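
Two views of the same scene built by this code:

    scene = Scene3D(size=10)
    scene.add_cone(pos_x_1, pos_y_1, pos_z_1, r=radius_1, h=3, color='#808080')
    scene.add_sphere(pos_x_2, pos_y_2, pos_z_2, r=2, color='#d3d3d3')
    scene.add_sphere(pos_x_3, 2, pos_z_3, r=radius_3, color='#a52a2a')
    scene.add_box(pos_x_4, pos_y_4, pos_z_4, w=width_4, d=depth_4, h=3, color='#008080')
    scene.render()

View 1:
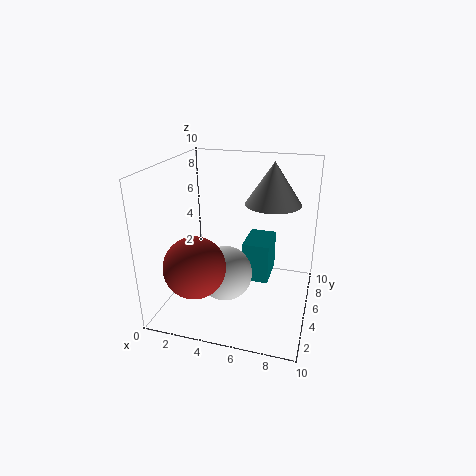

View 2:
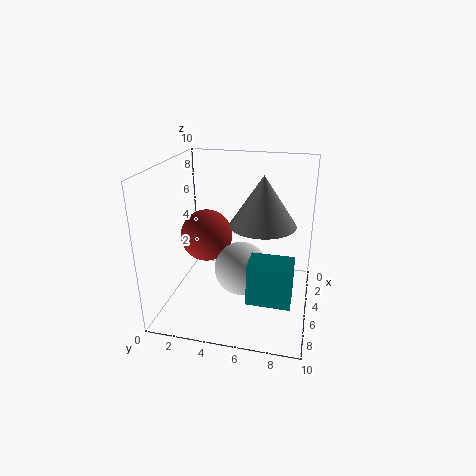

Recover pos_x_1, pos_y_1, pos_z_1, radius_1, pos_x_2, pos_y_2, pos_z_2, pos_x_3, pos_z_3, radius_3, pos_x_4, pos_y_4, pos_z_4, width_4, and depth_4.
pos_x_1 = 7; pos_y_1 = 7; pos_z_1 = 7; radius_1 = 2; pos_x_2 = 4; pos_y_2 = 5; pos_z_2 = 2; pos_x_3 = 3; pos_z_3 = 4; radius_3 = 2; pos_x_4 = 5; pos_y_4 = 6; pos_z_4 = 1; width_4 = 2; depth_4 = 3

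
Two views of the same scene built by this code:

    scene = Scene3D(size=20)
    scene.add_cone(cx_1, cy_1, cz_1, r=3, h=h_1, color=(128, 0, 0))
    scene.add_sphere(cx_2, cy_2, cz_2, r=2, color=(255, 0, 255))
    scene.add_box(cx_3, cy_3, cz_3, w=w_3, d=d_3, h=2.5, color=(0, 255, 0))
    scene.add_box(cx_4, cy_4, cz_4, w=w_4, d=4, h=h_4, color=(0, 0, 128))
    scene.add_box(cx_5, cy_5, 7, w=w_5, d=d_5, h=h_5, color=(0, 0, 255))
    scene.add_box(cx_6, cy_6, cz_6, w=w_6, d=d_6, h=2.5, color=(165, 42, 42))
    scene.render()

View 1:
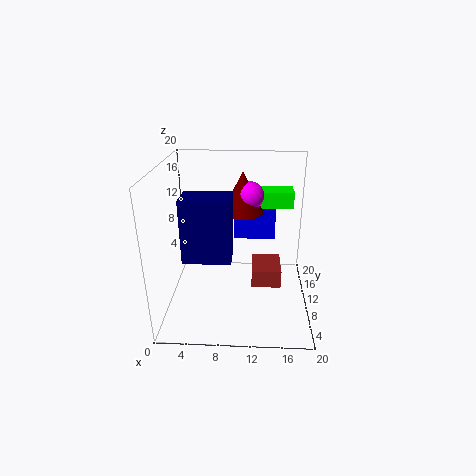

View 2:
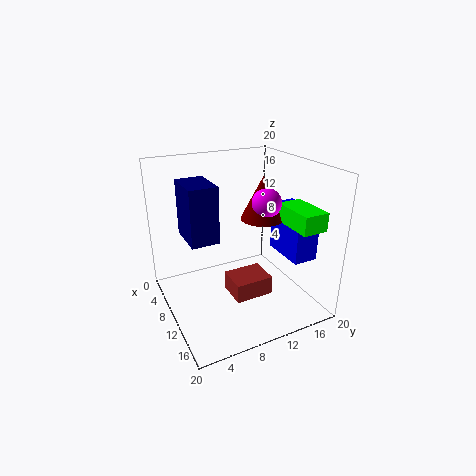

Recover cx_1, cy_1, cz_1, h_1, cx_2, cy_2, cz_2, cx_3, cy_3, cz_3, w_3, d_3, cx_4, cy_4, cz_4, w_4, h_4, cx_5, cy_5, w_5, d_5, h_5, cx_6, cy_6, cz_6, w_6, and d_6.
cx_1 = 10.5
cy_1 = 13.5
cz_1 = 12.5
h_1 = 6
cx_2 = 11.5
cy_2 = 13.5
cz_2 = 15
cx_3 = 12
cy_3 = 15
cz_3 = 12.5
w_3 = 6
d_3 = 3.5
cx_4 = 3.5
cy_4 = 3.5
cz_4 = 9.5
w_4 = 6
h_4 = 8
cx_5 = 9
cy_5 = 16
w_5 = 6.5
d_5 = 3.5
h_5 = 7
cx_6 = 12
cy_6 = 7
cz_6 = 4
w_6 = 4
d_6 = 5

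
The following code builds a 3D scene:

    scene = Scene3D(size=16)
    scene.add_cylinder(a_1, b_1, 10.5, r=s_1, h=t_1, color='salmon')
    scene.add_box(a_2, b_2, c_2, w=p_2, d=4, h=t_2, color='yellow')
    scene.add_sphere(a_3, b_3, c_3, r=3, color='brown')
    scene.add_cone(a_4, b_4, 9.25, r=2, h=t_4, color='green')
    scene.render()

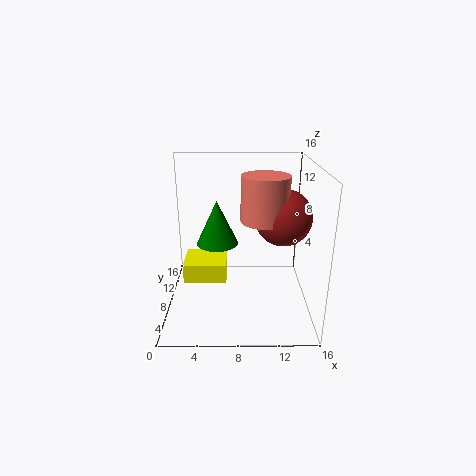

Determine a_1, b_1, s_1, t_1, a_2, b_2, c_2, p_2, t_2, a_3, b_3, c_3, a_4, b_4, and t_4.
a_1 = 10.75
b_1 = 6.75
s_1 = 2.5
t_1 = 4.75
a_2 = 2.25
b_2 = 4.75
c_2 = 4.25
p_2 = 4.5
t_2 = 2
a_3 = 12.75
b_3 = 7
c_3 = 10.75
a_4 = 6
b_4 = 4
t_4 = 4.25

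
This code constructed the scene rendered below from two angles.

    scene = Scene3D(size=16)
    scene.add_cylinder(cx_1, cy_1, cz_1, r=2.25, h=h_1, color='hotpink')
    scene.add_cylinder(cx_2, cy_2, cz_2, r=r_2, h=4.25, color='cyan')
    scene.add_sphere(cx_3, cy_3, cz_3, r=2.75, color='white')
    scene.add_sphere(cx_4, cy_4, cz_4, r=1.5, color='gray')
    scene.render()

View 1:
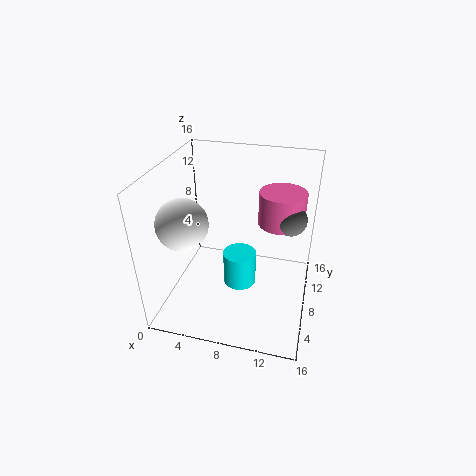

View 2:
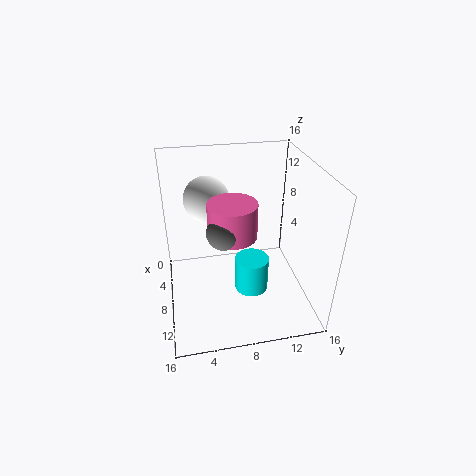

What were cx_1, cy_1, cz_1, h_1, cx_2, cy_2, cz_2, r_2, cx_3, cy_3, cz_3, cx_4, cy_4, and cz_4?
cx_1 = 12.75
cy_1 = 6.5
cz_1 = 11.5
h_1 = 3.25
cx_2 = 7.75
cy_2 = 9.75
cz_2 = 0.5
r_2 = 2
cx_3 = 2.75
cy_3 = 5.25
cz_3 = 10.5
cx_4 = 13.75
cy_4 = 5.5
cz_4 = 12.5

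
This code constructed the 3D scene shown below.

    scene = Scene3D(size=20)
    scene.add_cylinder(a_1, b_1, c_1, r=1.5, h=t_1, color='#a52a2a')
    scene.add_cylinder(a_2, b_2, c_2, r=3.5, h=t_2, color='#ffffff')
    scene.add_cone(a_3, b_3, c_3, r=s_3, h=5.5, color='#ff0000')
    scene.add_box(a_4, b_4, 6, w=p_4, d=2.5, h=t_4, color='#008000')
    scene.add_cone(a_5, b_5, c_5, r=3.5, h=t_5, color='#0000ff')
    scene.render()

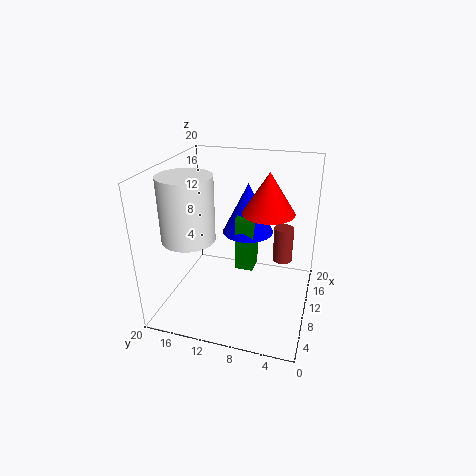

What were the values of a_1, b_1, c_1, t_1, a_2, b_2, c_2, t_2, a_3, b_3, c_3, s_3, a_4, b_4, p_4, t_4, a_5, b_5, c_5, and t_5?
a_1 = 16; b_1 = 4.5; c_1 = 4; t_1 = 5.5; a_2 = 6; b_2 = 15.5; c_2 = 11; t_2 = 8.5; a_3 = 10.5; b_3 = 6; c_3 = 14; s_3 = 3.5; a_4 = 8.5; b_4 = 7.5; p_4 = 3; t_4 = 7.5; a_5 = 11.5; b_5 = 9; c_5 = 10.5; t_5 = 7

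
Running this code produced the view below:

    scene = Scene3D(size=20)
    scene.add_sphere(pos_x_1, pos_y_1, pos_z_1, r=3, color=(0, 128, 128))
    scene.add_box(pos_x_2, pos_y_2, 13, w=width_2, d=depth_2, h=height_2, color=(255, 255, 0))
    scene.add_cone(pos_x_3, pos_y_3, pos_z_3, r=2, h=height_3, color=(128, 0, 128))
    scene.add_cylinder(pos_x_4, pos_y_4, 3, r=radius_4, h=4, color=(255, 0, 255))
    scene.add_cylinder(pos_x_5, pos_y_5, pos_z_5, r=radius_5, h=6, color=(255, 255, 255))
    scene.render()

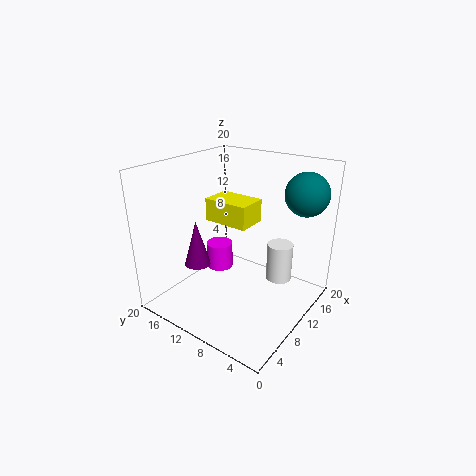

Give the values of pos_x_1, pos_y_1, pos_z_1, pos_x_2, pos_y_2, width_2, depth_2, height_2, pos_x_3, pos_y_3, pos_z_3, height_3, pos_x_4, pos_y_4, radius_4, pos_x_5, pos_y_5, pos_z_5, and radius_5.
pos_x_1 = 16; pos_y_1 = 3; pos_z_1 = 16; pos_x_2 = 7; pos_y_2 = 7; width_2 = 4; depth_2 = 6; height_2 = 3; pos_x_3 = 9; pos_y_3 = 17; pos_z_3 = 4; height_3 = 7; pos_x_4 = 12; pos_y_4 = 15; radius_4 = 2; pos_x_5 = 17; pos_y_5 = 7; pos_z_5 = 1; radius_5 = 2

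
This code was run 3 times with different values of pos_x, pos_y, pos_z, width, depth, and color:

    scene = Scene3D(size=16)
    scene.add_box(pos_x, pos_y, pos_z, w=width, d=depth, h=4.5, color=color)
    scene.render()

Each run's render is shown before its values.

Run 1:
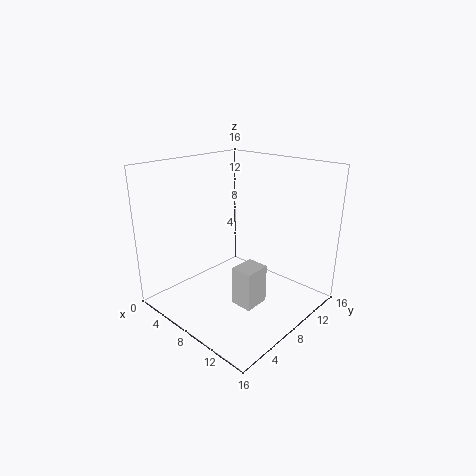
pos_x = 8.5
pos_y = 6.5
pos_z = 0.5
width = 2.5
depth = 3
color = 'lightgray'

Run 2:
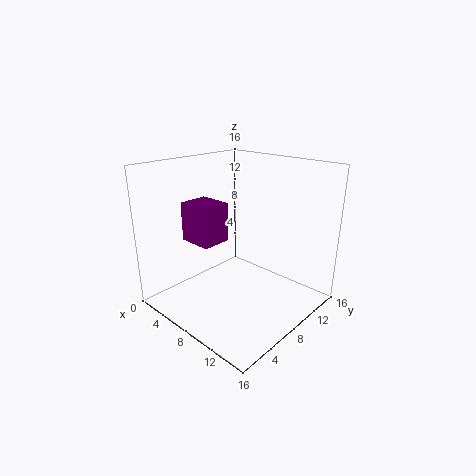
pos_x = 2
pos_y = 5
pos_z = 7
width = 4
depth = 3.5
color = 'purple'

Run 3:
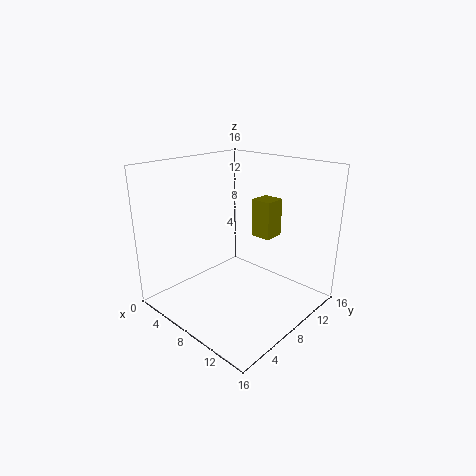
pos_x = 7
pos_y = 11.5
pos_z = 7
width = 2.5
depth = 2.5
color = 'olive'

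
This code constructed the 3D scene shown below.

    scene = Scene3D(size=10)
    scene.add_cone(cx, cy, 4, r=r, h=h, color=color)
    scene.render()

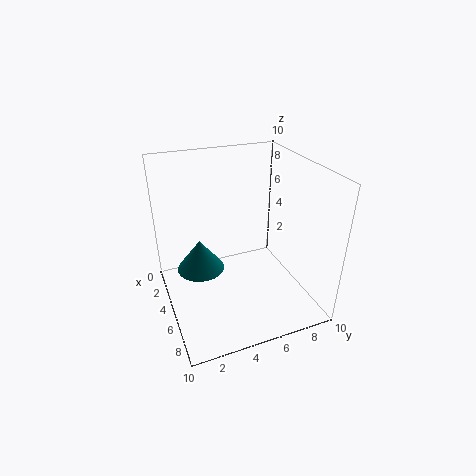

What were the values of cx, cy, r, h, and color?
cx = 6, cy = 2, r = 1.5, h = 2, color = 'teal'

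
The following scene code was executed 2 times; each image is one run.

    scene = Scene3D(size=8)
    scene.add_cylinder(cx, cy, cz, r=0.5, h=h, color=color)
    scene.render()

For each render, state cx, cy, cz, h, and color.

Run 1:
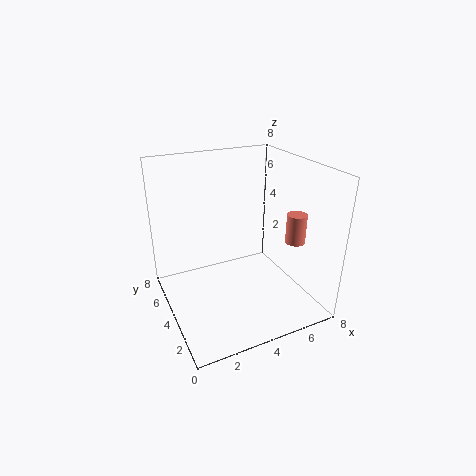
cx = 6, cy = 1.5, cz = 4.5, h = 1.5, color = 'salmon'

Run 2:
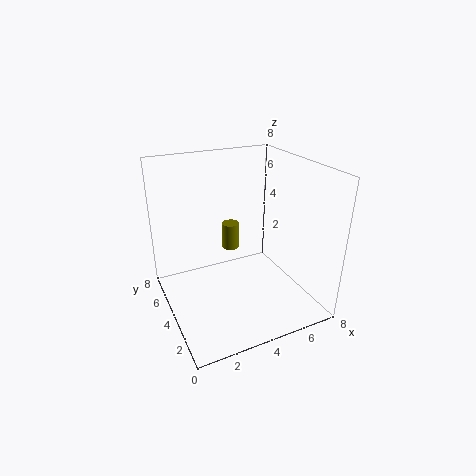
cx = 4, cy = 5, cz = 3, h = 1.5, color = 'olive'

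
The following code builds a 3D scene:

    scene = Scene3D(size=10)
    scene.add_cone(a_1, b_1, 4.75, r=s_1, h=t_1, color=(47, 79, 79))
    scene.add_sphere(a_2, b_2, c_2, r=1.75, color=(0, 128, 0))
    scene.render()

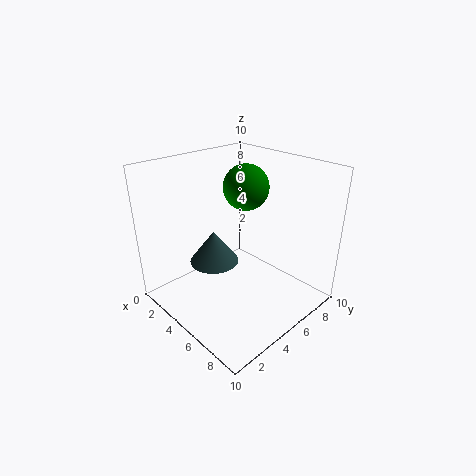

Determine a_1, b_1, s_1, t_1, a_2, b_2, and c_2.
a_1 = 5.75; b_1 = 2.25; s_1 = 1.5; t_1 = 2; a_2 = 3; b_2 = 7.75; c_2 = 7.5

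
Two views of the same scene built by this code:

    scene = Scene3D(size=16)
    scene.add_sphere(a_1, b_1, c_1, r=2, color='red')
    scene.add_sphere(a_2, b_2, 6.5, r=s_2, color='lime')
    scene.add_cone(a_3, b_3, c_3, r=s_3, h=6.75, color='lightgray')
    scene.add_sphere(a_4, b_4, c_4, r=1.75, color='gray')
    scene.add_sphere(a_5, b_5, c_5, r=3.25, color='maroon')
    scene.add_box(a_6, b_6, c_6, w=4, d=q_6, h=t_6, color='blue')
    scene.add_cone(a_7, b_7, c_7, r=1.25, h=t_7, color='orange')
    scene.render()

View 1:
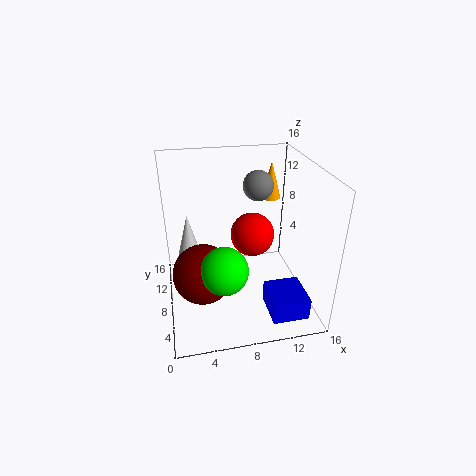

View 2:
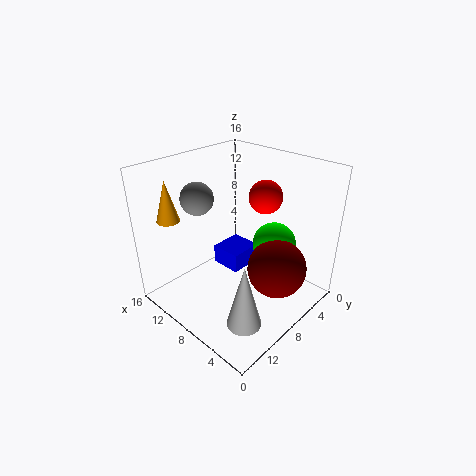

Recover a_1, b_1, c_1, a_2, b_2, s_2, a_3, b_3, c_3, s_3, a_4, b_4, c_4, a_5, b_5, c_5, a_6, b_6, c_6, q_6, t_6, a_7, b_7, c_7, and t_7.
a_1 = 8.25; b_1 = 3; c_1 = 11.25; a_2 = 5.75; b_2 = 4.25; s_2 = 2.5; a_3 = 2.75; b_3 = 12.75; c_3 = 2.25; s_3 = 1.75; a_4 = 11; b_4 = 11; c_4 = 12.75; a_5 = 3.75; b_5 = 6.25; c_5 = 5; a_6 = 10.5; b_6 = 1.5; c_6 = 0.75; q_6 = 4.25; t_6 = 2.5; a_7 = 13.25; b_7 = 13.25; c_7 = 10.25; t_7 = 4.5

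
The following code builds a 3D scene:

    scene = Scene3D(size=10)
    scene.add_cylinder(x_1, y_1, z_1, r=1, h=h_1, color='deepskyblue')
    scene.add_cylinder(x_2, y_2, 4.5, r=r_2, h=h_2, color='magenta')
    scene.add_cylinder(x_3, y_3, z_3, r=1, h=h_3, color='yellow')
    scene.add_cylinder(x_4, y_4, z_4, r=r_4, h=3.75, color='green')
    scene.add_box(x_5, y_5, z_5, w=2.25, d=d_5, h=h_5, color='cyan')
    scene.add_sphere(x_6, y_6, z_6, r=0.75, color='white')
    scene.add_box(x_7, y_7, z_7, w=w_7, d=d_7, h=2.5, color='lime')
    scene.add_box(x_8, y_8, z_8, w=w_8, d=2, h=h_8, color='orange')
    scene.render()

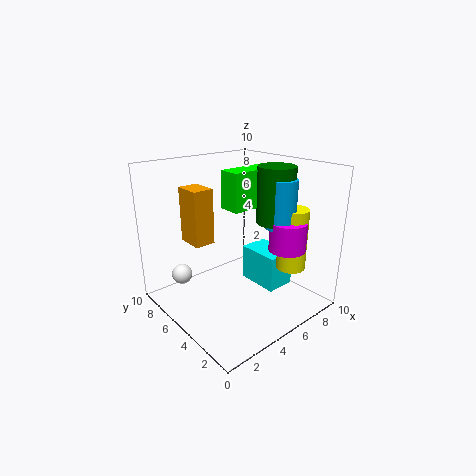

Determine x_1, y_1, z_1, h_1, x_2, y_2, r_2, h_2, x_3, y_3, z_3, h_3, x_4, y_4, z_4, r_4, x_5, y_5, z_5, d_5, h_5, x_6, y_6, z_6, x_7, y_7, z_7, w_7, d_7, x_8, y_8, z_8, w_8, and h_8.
x_1 = 6.75; y_1 = 2.75; z_1 = 6; h_1 = 3.25; x_2 = 7; y_2 = 2.25; r_2 = 1.25; h_2 = 2; x_3 = 7.5; y_3 = 2.25; z_3 = 3; h_3 = 4.25; x_4 = 6.75; y_4 = 3.25; z_4 = 6.25; r_4 = 1.25; x_5 = 7.25; y_5 = 3.75; z_5 = 0.25; d_5 = 3.25; h_5 = 2.75; x_6 = 2.25; y_6 = 8.25; z_6 = 1.75; x_7 = 4; y_7 = 4; z_7 = 7.25; w_7 = 3.5; d_7 = 1.5; x_8 = 2.75; y_8 = 6.75; z_8 = 4.25; w_8 = 1.5; h_8 = 4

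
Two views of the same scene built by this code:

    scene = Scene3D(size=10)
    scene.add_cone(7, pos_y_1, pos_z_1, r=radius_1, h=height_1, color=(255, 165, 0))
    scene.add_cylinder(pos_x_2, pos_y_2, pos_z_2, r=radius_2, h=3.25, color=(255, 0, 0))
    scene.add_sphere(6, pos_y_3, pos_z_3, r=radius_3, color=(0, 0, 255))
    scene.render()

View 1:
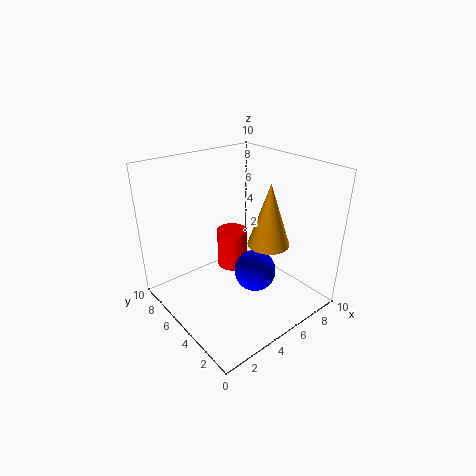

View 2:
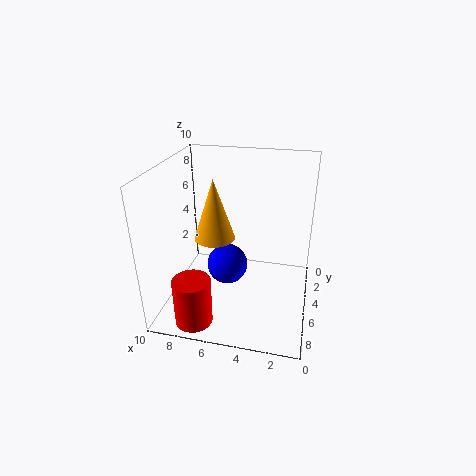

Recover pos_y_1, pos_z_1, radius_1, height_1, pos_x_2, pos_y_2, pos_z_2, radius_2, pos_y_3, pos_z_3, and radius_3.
pos_y_1 = 4
pos_z_1 = 4.25
radius_1 = 1.5
height_1 = 4.5
pos_x_2 = 7.25
pos_y_2 = 8.5
pos_z_2 = 0.25
radius_2 = 1.25
pos_y_3 = 4.25
pos_z_3 = 2.25
radius_3 = 1.5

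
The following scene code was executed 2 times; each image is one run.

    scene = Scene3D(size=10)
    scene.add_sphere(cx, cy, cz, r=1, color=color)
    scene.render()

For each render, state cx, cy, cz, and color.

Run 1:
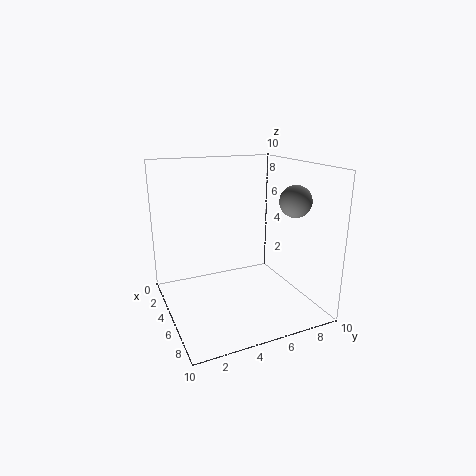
cx = 8
cy = 7.5
cz = 8
color = 'gray'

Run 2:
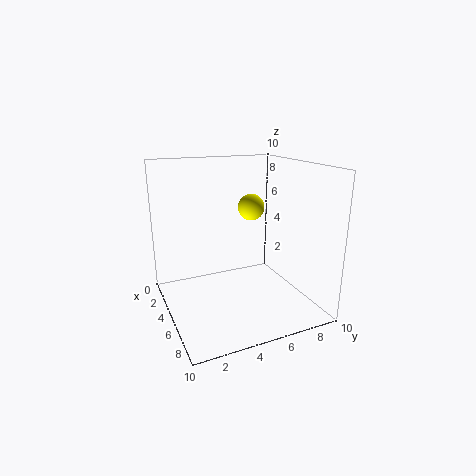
cx = 3
cy = 7
cz = 6.5
color = 'yellow'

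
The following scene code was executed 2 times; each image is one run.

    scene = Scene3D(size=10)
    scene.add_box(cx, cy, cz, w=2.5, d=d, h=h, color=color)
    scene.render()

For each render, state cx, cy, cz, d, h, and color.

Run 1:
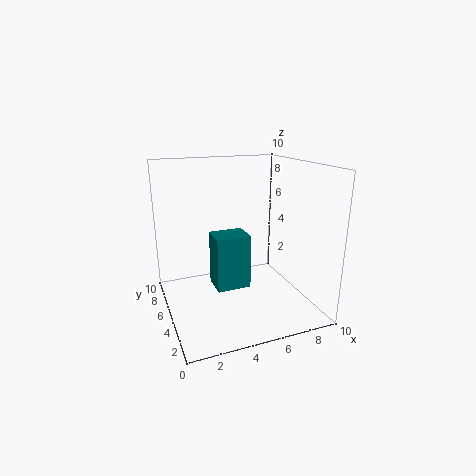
cx = 3.5
cy = 5
cz = 1
d = 2
h = 4
color = 'teal'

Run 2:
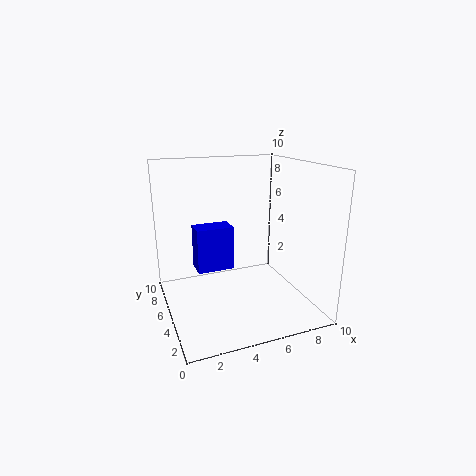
cx = 2
cy = 4.5
cz = 3
d = 1.5
h = 3
color = 'blue'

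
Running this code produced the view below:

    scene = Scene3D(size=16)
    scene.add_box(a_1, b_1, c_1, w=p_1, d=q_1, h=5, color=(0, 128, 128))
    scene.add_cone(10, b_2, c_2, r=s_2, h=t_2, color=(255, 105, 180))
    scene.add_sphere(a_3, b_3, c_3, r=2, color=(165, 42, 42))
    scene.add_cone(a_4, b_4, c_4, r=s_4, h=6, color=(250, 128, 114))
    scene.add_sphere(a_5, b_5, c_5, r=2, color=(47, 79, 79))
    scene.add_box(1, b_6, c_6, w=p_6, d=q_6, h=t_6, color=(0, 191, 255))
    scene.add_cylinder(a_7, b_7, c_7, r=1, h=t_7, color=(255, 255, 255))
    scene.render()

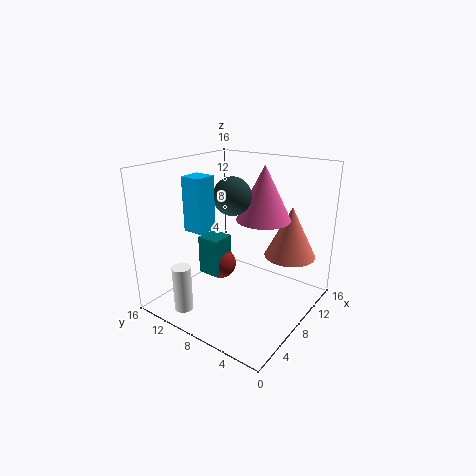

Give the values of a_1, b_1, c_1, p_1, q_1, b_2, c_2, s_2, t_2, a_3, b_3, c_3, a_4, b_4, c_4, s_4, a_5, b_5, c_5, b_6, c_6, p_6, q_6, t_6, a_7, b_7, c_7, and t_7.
a_1 = 9; b_1 = 12; c_1 = 1; p_1 = 3; q_1 = 3; b_2 = 6; c_2 = 10; s_2 = 3; t_2 = 6; a_3 = 11; b_3 = 13; c_3 = 2; a_4 = 13; b_4 = 4; c_4 = 5; s_4 = 3; a_5 = 7; b_5 = 8; c_5 = 13; b_6 = 7; c_6 = 11; p_6 = 2; q_6 = 2; t_6 = 5; a_7 = 2; b_7 = 11; c_7 = 1; t_7 = 5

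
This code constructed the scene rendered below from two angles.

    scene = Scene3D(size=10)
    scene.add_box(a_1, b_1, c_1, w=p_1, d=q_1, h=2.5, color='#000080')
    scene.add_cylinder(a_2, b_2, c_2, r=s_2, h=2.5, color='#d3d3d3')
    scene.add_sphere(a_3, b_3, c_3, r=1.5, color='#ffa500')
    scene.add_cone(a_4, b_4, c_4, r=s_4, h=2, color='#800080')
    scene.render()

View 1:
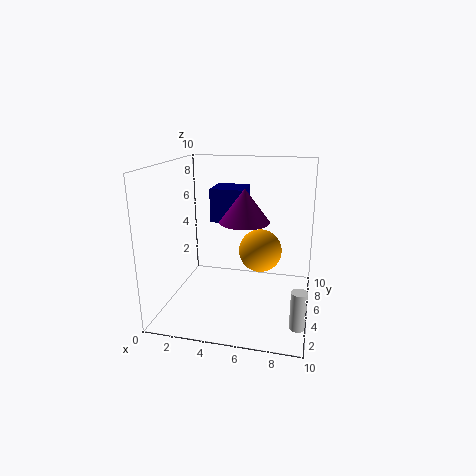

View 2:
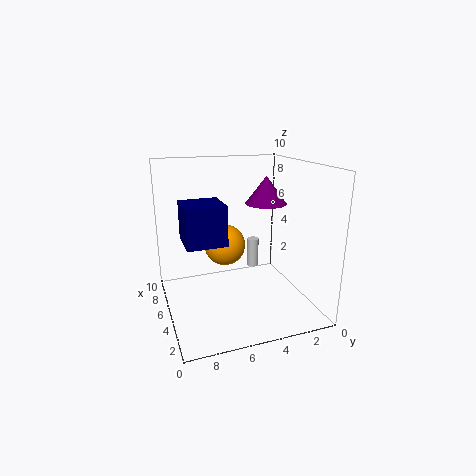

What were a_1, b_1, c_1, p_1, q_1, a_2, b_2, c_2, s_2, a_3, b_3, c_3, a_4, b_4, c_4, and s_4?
a_1 = 2.5, b_1 = 6.5, c_1 = 5.5, p_1 = 2.5, q_1 = 2.5, a_2 = 9.5, b_2 = 2, c_2 = 0.5, s_2 = 0.5, a_3 = 6.5, b_3 = 5.5, c_3 = 4, a_4 = 6, b_4 = 2.5, c_4 = 7, s_4 = 1.5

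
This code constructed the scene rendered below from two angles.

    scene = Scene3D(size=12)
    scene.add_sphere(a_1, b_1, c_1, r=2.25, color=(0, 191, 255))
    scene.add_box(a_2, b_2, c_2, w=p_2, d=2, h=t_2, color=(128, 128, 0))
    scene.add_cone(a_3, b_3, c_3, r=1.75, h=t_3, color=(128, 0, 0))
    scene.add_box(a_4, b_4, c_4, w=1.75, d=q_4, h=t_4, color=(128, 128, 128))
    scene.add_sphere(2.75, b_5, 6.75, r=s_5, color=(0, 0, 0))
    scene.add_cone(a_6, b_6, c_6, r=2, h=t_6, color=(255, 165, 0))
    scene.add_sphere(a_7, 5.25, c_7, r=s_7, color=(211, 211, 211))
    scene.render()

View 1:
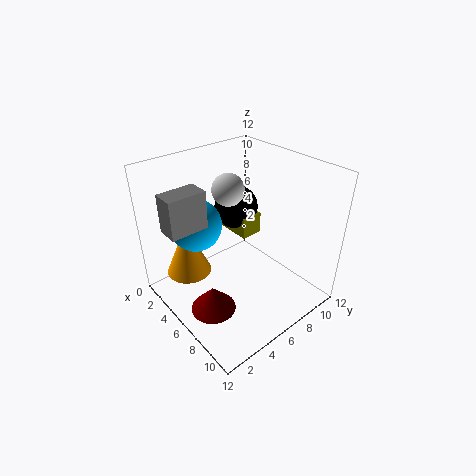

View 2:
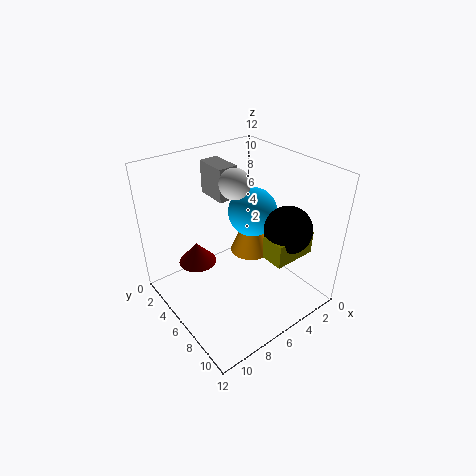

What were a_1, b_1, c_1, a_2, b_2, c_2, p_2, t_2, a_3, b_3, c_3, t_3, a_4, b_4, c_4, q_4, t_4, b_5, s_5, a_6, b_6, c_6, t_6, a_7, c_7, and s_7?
a_1 = 2.75, b_1 = 4, c_1 = 6.5, a_2 = 1, b_2 = 7.75, c_2 = 4.5, p_2 = 3.75, t_2 = 2, a_3 = 7.75, b_3 = 2, c_3 = 2, t_3 = 2, a_4 = 4, b_4 = 0.25, c_4 = 8, q_4 = 3, t_4 = 3, b_5 = 8.5, s_5 = 2, a_6 = 2.25, b_6 = 3.25, c_6 = 1.75, t_6 = 4.75, a_7 = 5.75, c_7 = 10.5, s_7 = 1.25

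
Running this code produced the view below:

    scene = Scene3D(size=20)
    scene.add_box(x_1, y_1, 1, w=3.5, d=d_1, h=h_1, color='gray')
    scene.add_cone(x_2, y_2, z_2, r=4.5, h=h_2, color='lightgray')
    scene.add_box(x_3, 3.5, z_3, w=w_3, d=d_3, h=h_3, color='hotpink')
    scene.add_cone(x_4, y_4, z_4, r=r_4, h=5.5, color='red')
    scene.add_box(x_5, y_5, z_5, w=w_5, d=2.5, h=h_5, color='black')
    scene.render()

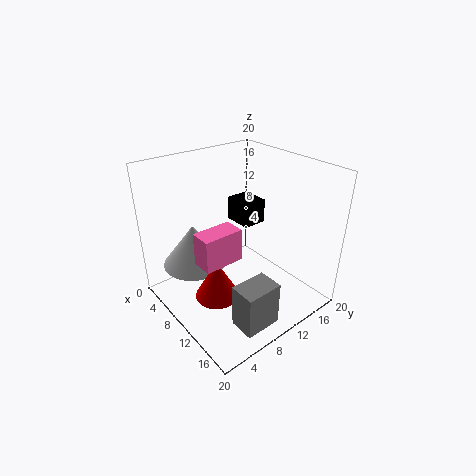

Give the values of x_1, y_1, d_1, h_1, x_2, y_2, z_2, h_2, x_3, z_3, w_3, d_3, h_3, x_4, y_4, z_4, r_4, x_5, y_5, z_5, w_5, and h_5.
x_1 = 15; y_1 = 5; d_1 = 5; h_1 = 6; x_2 = 5.5; y_2 = 5.5; z_2 = 5.5; h_2 = 6; x_3 = 9; z_3 = 8; w_3 = 3; d_3 = 5.5; h_3 = 4.5; x_4 = 11; y_4 = 5.5; z_4 = 3; r_4 = 3; x_5 = 14.5; y_5 = 5; z_5 = 16.5; w_5 = 3; h_5 = 2.5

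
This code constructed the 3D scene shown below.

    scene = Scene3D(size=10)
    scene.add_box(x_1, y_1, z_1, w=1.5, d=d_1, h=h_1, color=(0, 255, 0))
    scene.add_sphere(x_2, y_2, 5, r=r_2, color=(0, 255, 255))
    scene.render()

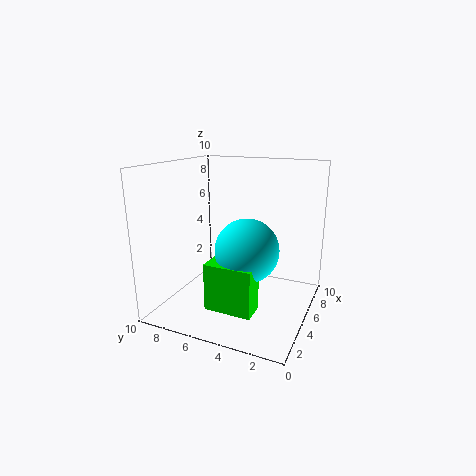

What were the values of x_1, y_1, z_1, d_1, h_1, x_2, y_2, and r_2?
x_1 = 1, y_1 = 2.5, z_1 = 1.5, d_1 = 3, h_1 = 3, x_2 = 3, y_2 = 3.5, r_2 = 2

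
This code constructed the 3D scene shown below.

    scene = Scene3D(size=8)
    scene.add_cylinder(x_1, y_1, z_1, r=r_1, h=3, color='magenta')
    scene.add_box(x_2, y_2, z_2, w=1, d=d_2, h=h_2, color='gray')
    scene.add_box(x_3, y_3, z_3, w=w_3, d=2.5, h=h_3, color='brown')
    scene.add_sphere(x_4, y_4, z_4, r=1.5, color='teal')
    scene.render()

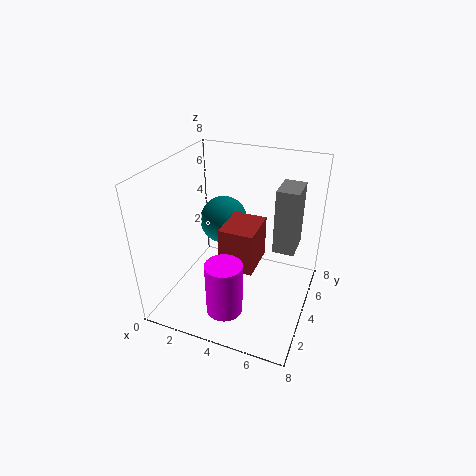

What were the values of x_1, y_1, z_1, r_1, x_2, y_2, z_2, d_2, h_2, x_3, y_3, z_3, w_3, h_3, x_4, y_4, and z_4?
x_1 = 4
y_1 = 2
z_1 = 0.5
r_1 = 1
x_2 = 6.5
y_2 = 2
z_2 = 5
d_2 = 1.5
h_2 = 3
x_3 = 3
y_3 = 3.5
z_3 = 2
w_3 = 2
h_3 = 2.5
x_4 = 2
y_4 = 6.5
z_4 = 3.5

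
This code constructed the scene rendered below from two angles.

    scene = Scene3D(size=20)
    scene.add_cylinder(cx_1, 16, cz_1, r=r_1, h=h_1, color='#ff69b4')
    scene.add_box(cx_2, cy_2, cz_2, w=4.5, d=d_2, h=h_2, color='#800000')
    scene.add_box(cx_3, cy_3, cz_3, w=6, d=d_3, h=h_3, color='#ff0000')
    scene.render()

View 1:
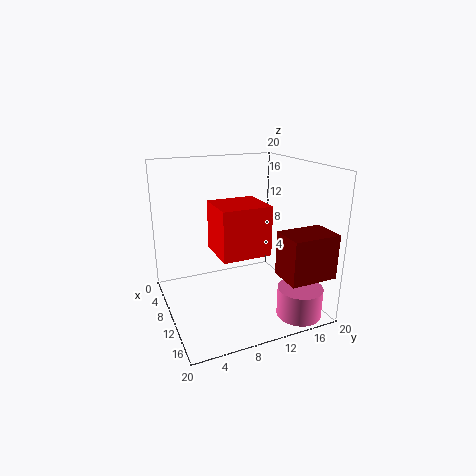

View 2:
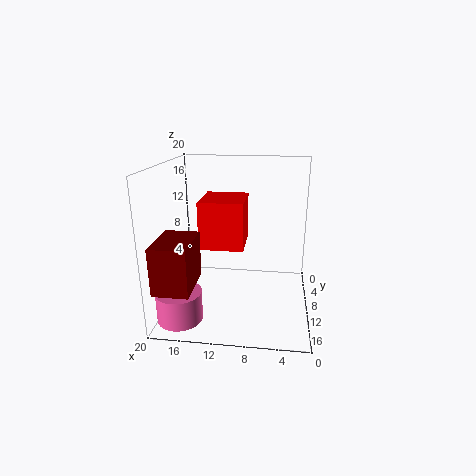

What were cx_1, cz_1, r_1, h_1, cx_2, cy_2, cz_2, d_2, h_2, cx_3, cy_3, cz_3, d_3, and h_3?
cx_1 = 17, cz_1 = 0.5, r_1 = 3, h_1 = 4, cx_2 = 14.5, cy_2 = 13.5, cz_2 = 6, d_2 = 6.5, h_2 = 6, cx_3 = 9, cy_3 = 6, cz_3 = 9, d_3 = 6.5, h_3 = 6.5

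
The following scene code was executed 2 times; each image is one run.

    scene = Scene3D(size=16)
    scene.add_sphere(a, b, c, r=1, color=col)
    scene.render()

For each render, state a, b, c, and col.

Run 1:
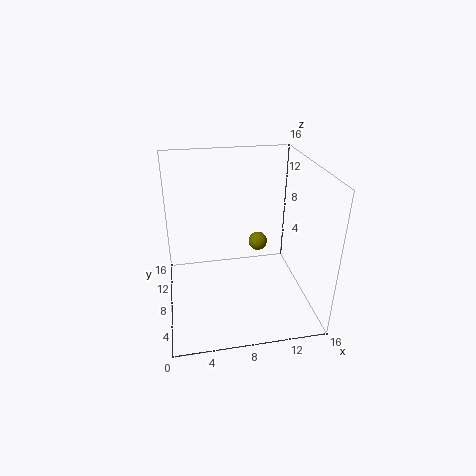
a = 10
b = 7
c = 8
col = 'olive'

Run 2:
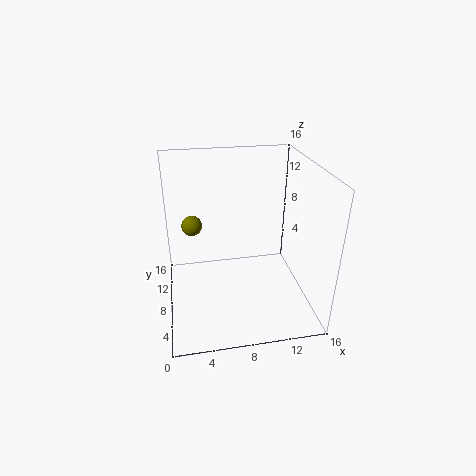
a = 3
b = 6
c = 11
col = 'olive'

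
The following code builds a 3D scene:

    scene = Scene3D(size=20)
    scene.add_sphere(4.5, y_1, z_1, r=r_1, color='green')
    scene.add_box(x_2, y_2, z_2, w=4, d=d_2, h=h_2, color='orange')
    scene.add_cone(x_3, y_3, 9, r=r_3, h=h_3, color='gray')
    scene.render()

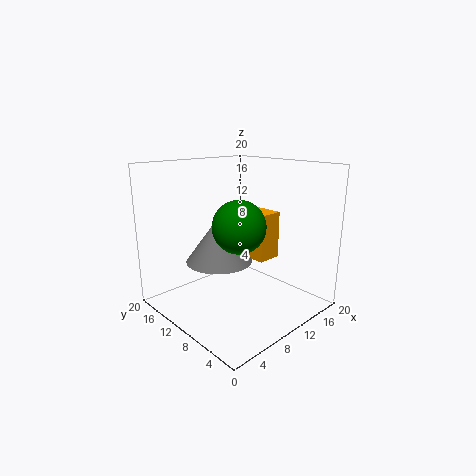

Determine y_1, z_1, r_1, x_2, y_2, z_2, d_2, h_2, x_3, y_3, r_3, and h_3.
y_1 = 4, z_1 = 14, r_1 = 3, x_2 = 15.5, y_2 = 10.5, z_2 = 4.5, d_2 = 5.5, h_2 = 7.5, x_3 = 4.5, y_3 = 7.5, r_3 = 4, h_3 = 5.5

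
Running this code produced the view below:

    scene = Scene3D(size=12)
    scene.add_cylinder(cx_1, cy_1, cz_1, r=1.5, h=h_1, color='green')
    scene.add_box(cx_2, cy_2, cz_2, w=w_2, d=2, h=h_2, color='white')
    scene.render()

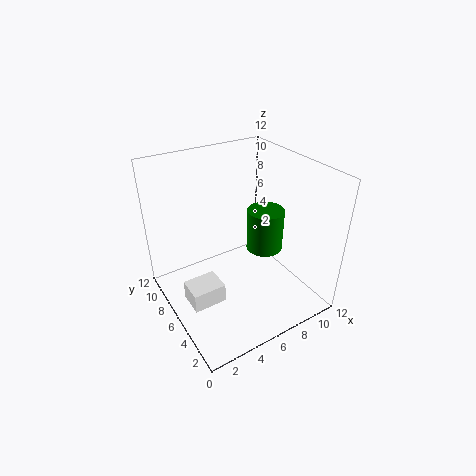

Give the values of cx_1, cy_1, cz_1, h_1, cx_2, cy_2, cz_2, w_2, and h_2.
cx_1 = 8, cy_1 = 5, cz_1 = 5, h_1 = 3.5, cx_2 = 0.5, cy_2 = 3, cz_2 = 3, w_2 = 2.5, h_2 = 1.5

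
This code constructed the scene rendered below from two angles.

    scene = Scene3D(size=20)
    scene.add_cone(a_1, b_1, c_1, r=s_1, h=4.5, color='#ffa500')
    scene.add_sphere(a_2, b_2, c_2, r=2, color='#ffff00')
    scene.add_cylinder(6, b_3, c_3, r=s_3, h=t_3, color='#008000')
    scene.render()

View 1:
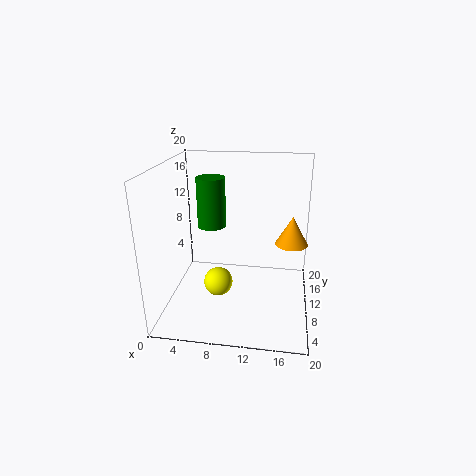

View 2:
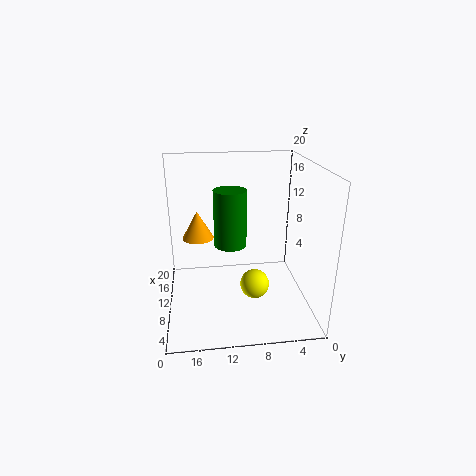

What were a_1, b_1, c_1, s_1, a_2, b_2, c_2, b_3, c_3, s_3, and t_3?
a_1 = 17.5, b_1 = 15.5, c_1 = 7, s_1 = 2.5, a_2 = 7.5, b_2 = 8, c_2 = 4, b_3 = 11.5, c_3 = 11, s_3 = 2, t_3 = 7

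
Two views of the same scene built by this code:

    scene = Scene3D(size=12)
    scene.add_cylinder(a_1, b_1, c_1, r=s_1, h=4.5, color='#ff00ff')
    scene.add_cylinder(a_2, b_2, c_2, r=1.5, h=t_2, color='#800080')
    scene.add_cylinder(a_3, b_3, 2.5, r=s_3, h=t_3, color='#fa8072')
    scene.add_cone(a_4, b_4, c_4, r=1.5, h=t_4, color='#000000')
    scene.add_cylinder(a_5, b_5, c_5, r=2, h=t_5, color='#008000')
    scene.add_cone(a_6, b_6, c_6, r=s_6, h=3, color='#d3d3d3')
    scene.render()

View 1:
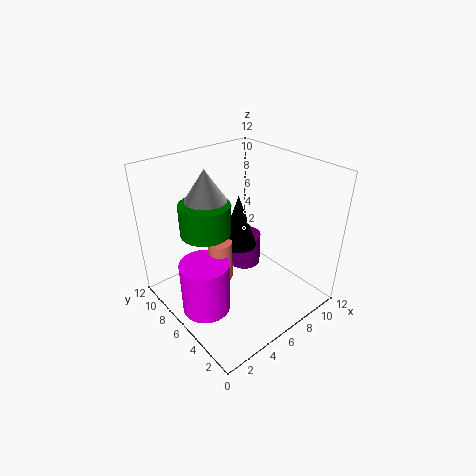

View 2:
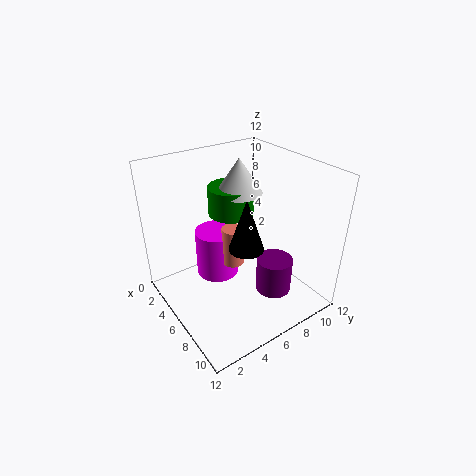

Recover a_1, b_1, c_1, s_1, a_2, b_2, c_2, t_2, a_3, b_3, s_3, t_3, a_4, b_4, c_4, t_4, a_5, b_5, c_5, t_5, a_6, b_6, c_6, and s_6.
a_1 = 2.5, b_1 = 6, c_1 = 0.5, s_1 = 2, a_2 = 8.5, b_2 = 8, c_2 = 1.5, t_2 = 3, a_3 = 4.5, b_3 = 6.5, s_3 = 1, t_3 = 3.5, a_4 = 6.5, b_4 = 6.5, c_4 = 5, t_4 = 4.5, a_5 = 3.5, b_5 = 7, c_5 = 7, t_5 = 2.5, a_6 = 4, b_6 = 7.5, c_6 = 9, s_6 = 2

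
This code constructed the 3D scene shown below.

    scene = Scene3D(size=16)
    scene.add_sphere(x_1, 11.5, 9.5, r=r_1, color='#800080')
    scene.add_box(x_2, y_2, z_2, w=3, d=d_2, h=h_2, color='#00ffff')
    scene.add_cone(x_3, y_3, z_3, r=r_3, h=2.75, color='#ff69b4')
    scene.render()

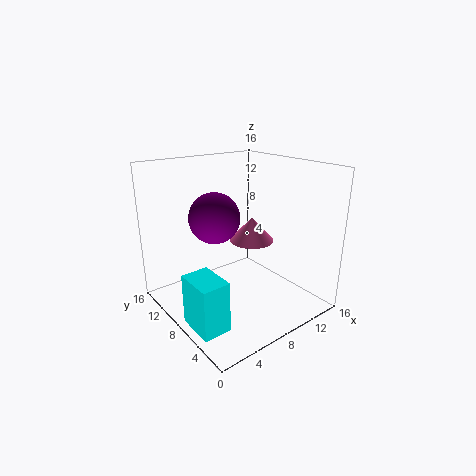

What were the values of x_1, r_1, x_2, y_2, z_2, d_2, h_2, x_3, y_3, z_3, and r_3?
x_1 = 7.25, r_1 = 3, x_2 = 0.75, y_2 = 3.75, z_2 = 0.25, d_2 = 4.25, h_2 = 5.5, x_3 = 10, y_3 = 8, z_3 = 7.25, r_3 = 2.5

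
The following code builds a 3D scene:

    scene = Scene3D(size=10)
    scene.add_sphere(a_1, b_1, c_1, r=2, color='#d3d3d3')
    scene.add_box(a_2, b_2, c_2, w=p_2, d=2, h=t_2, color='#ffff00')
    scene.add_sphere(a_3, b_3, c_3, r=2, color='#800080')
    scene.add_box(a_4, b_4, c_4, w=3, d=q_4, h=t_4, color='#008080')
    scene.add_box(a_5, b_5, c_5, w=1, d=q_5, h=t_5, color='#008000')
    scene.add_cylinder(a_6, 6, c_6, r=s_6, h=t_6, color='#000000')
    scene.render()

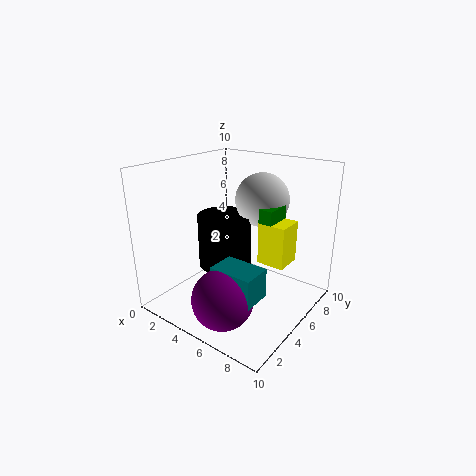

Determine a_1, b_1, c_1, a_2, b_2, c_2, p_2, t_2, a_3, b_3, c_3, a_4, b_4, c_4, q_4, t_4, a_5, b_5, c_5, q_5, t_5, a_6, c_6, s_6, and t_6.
a_1 = 5; b_1 = 8; c_1 = 7; a_2 = 6; b_2 = 6; c_2 = 3; p_2 = 2; t_2 = 3; a_3 = 6; b_3 = 2; c_3 = 2; a_4 = 5; b_4 = 2; c_4 = 2; q_4 = 2; t_4 = 2; a_5 = 6; b_5 = 6; c_5 = 5; q_5 = 2; t_5 = 2; a_6 = 3; c_6 = 2; s_6 = 2; t_6 = 4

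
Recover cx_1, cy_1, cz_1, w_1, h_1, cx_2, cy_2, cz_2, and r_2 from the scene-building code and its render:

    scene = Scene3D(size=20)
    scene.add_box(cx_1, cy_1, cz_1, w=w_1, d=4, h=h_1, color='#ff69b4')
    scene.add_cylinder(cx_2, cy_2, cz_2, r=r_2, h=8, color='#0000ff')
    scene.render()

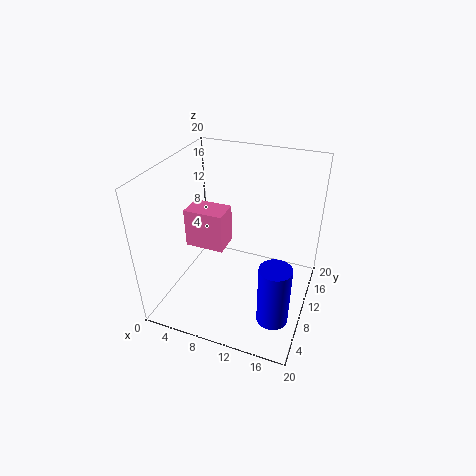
cx_1 = 1
cy_1 = 11
cz_1 = 6
w_1 = 6
h_1 = 6
cx_2 = 17
cy_2 = 4
cz_2 = 3
r_2 = 2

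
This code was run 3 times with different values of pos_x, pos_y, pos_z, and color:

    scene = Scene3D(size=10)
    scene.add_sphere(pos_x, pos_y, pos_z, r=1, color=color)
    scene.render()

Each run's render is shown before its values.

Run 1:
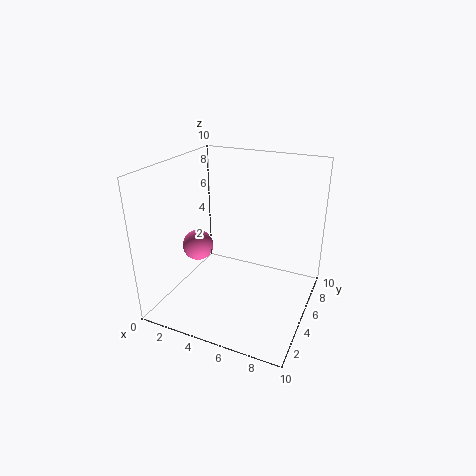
pos_x = 3, pos_y = 3, pos_z = 5, color = 'hotpink'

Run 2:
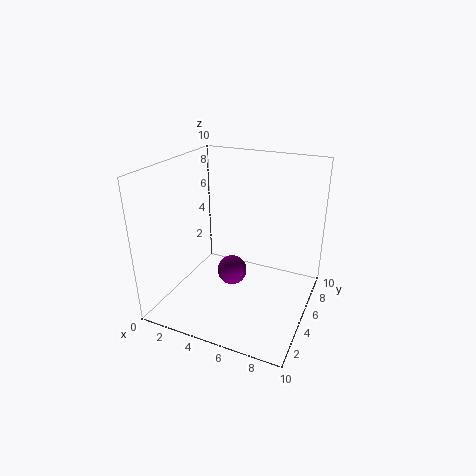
pos_x = 5, pos_y = 4, pos_z = 3, color = 'purple'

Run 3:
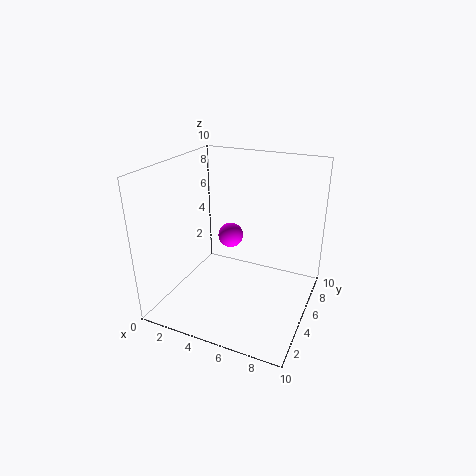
pos_x = 3, pos_y = 8, pos_z = 3.5, color = 'magenta'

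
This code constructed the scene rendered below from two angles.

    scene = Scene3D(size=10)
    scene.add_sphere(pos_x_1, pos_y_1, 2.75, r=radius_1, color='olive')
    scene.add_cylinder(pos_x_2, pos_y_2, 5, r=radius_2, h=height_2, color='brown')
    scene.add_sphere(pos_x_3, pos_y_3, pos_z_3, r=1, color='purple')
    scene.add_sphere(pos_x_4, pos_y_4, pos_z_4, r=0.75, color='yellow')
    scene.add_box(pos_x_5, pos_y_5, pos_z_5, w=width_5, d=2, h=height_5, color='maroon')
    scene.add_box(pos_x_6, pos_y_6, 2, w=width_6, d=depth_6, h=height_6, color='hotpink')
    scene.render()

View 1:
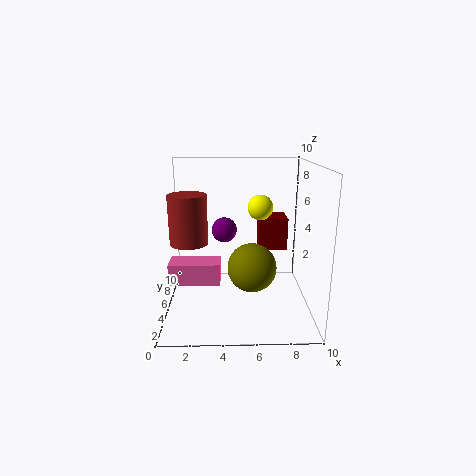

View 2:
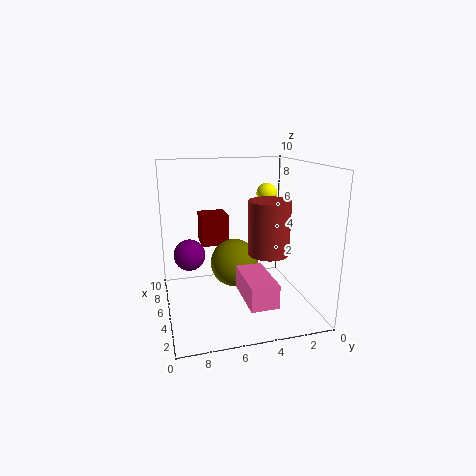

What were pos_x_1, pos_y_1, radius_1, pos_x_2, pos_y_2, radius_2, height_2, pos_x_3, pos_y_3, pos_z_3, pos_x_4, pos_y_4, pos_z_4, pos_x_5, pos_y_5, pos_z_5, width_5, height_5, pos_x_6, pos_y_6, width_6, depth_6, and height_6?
pos_x_1 = 6, pos_y_1 = 5, radius_1 = 1.75, pos_x_2 = 1.75, pos_y_2 = 4, radius_2 = 1.25, height_2 = 3.25, pos_x_3 = 4, pos_y_3 = 8.5, pos_z_3 = 4.5, pos_x_4 = 6.25, pos_y_4 = 2.5, pos_z_4 = 7.75, pos_x_5 = 6.5, pos_y_5 = 5.25, pos_z_5 = 4, width_5 = 2, height_5 = 2.25, pos_x_6 = 0.25, pos_y_6 = 3.75, width_6 = 3.5, depth_6 = 1.75, height_6 = 1.5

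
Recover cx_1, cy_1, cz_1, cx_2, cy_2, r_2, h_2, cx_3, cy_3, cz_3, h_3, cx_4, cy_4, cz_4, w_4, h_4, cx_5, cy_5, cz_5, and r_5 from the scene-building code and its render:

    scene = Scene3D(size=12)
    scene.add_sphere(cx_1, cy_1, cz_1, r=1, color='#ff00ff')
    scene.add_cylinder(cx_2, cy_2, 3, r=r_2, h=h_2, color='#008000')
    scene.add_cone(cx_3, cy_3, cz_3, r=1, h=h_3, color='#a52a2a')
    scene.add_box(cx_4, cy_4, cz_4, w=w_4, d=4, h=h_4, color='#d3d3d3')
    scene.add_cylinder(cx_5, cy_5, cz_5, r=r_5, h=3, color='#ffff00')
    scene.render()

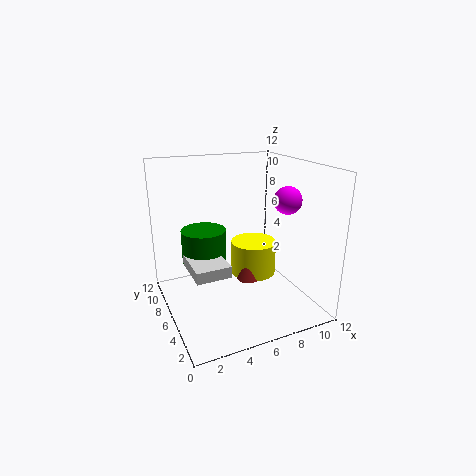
cx_1 = 8
cy_1 = 2
cz_1 = 10
cx_2 = 4
cy_2 = 9
r_2 = 2
h_2 = 3
cx_3 = 7
cy_3 = 6
cz_3 = 2
h_3 = 3
cx_4 = 2
cy_4 = 5
cz_4 = 3
w_4 = 3
h_4 = 1
cx_5 = 8
cy_5 = 7
cz_5 = 2
r_5 = 2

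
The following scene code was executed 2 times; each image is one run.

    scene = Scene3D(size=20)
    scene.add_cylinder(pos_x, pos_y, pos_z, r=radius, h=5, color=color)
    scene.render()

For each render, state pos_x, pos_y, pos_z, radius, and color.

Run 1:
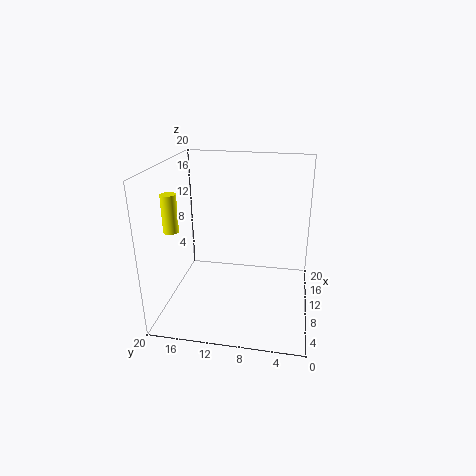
pos_x = 6, pos_y = 18, pos_z = 12, radius = 1, color = 'yellow'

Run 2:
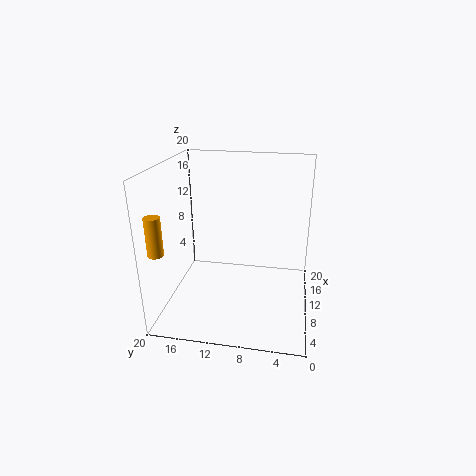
pos_x = 3, pos_y = 19, pos_z = 10, radius = 1, color = 'orange'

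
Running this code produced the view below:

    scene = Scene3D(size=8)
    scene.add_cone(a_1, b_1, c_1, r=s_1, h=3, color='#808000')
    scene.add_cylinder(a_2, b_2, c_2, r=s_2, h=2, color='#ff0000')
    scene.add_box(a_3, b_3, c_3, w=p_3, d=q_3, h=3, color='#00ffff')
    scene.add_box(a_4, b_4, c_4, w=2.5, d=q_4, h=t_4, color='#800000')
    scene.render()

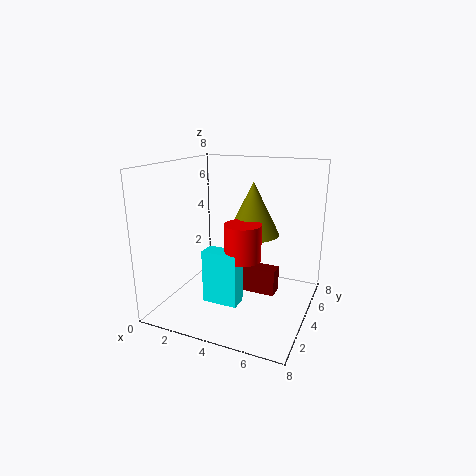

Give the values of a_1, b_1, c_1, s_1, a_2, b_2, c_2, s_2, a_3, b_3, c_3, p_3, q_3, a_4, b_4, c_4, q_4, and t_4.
a_1 = 4.5; b_1 = 5; c_1 = 4; s_1 = 1.5; a_2 = 4.5; b_2 = 3.5; c_2 = 3; s_2 = 1; a_3 = 2.5; b_3 = 2.5; c_3 = 0.5; p_3 = 2; q_3 = 1; a_4 = 3.5; b_4 = 4.5; c_4 = 0.5; q_4 = 1; t_4 = 1.5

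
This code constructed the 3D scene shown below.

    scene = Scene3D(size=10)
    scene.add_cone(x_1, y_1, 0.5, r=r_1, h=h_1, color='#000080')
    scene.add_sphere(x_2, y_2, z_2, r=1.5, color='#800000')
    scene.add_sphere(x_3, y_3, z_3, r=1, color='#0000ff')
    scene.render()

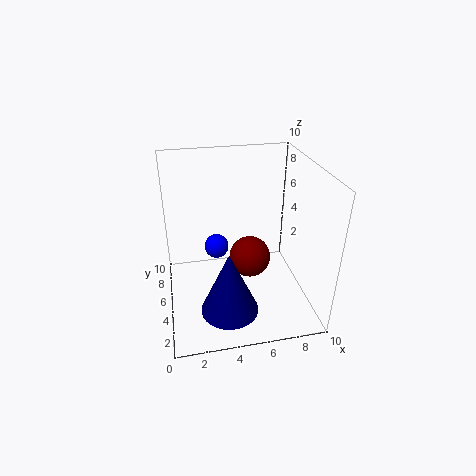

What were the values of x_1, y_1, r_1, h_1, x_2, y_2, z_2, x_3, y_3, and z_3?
x_1 = 4; y_1 = 3; r_1 = 2; h_1 = 4.5; x_2 = 6; y_2 = 5.5; z_2 = 3; x_3 = 4; y_3 = 9; z_3 = 2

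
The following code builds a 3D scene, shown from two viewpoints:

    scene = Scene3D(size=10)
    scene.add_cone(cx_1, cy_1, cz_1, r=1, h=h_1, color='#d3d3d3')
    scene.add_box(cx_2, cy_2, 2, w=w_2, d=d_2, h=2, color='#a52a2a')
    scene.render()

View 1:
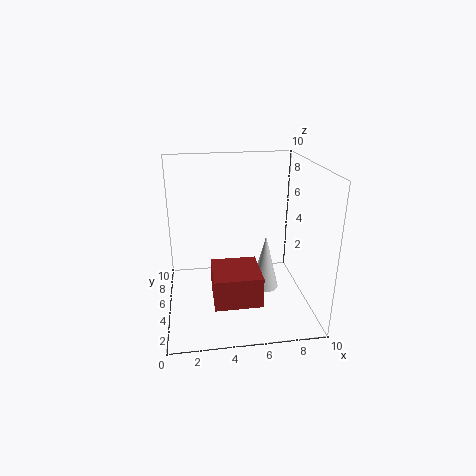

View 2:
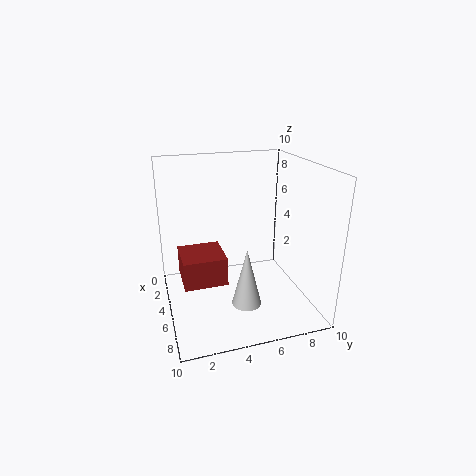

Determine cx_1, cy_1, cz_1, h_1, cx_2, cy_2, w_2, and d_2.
cx_1 = 7; cy_1 = 5; cz_1 = 1; h_1 = 4; cx_2 = 3; cy_2 = 1; w_2 = 3; d_2 = 3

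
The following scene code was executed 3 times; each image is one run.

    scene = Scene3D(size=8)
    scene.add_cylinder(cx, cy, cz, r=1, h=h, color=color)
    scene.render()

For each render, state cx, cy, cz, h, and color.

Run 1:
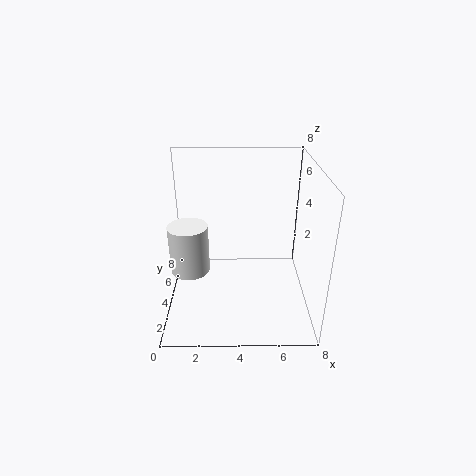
cx = 1.5
cy = 2.5
cz = 3
h = 2.5
color = 'white'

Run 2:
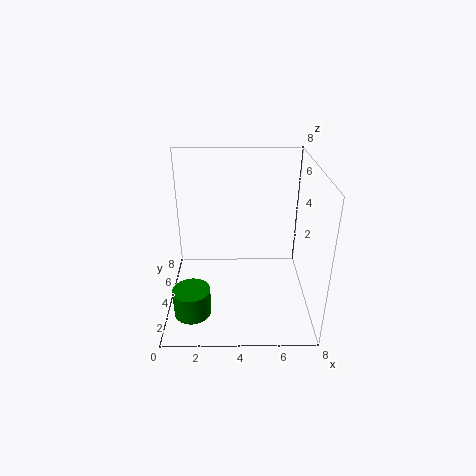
cx = 1.5
cy = 2
cz = 0.5
h = 1.5
color = 'green'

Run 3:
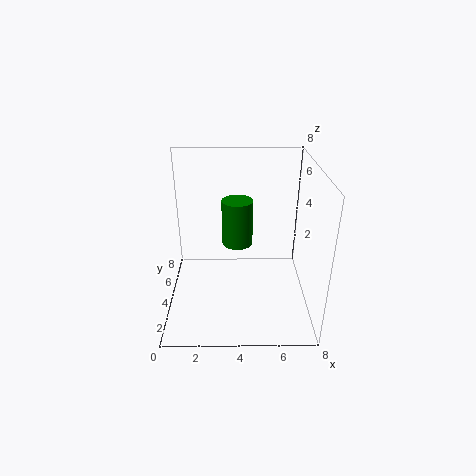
cx = 4
cy = 7
cz = 2
h = 3
color = 'green'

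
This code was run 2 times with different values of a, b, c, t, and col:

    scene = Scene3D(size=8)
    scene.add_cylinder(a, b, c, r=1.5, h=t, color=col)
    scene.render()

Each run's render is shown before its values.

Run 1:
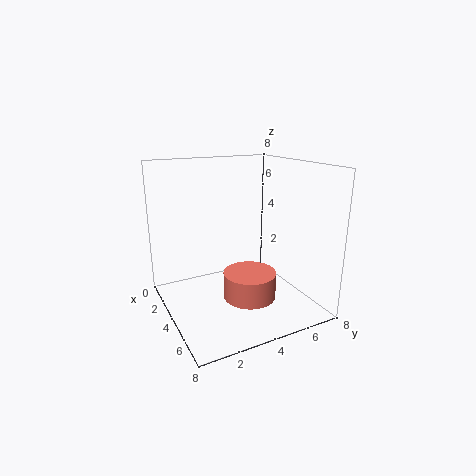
a = 4.5; b = 4.5; c = 0.5; t = 1.5; col = 'salmon'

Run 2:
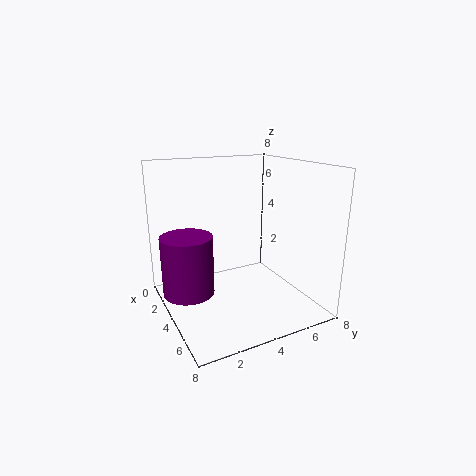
a = 2.5; b = 1.5; c = 0.5; t = 3.5; col = 'purple'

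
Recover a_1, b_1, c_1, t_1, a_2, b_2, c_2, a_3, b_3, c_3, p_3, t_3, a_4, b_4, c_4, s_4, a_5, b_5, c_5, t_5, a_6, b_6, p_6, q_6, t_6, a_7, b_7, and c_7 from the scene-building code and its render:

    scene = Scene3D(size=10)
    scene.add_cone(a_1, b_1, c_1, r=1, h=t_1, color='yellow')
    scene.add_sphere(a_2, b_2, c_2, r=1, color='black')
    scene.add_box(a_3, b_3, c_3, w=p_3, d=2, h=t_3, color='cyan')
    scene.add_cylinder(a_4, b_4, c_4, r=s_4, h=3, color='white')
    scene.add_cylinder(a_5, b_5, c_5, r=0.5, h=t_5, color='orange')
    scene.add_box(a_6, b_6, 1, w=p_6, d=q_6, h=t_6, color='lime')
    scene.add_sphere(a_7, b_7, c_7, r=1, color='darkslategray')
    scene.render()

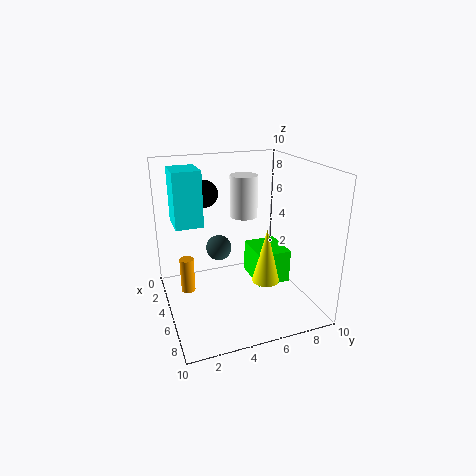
a_1 = 5.5, b_1 = 7, c_1 = 1.5, t_1 = 4, a_2 = 2, b_2 = 3.5, c_2 = 7.5, a_3 = 1, b_3 = 1, c_3 = 5.5, p_3 = 2.5, t_3 = 4, a_4 = 3.5, b_4 = 6, c_4 = 6, s_4 = 1, a_5 = 4, b_5 = 1.5, c_5 = 1, t_5 = 2.5, a_6 = 2.5, b_6 = 6.5, p_6 = 3, q_6 = 2.5, t_6 = 2.5, a_7 = 2, b_7 = 4.5, c_7 = 3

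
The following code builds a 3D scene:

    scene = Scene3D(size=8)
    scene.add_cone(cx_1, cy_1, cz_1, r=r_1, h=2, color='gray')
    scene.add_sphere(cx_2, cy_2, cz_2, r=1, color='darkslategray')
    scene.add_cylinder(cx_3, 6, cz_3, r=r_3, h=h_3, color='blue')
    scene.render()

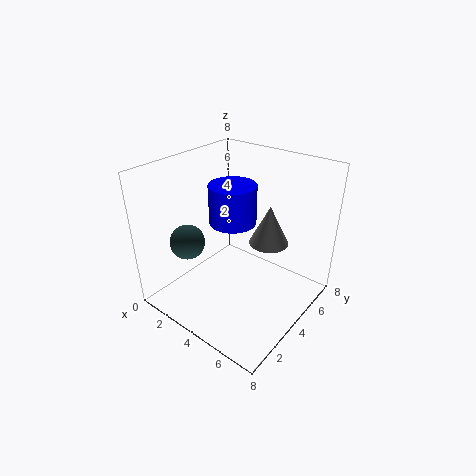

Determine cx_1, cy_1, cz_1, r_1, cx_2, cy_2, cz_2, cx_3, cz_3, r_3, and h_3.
cx_1 = 6, cy_1 = 4, cz_1 = 4.5, r_1 = 1, cx_2 = 1.5, cy_2 = 2.5, cz_2 = 3.5, cx_3 = 2, cz_3 = 3.5, r_3 = 1.5, h_3 = 2.5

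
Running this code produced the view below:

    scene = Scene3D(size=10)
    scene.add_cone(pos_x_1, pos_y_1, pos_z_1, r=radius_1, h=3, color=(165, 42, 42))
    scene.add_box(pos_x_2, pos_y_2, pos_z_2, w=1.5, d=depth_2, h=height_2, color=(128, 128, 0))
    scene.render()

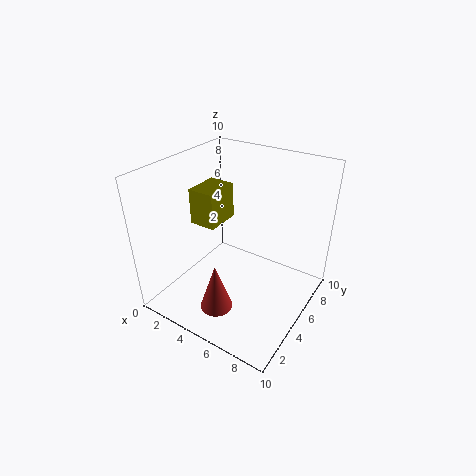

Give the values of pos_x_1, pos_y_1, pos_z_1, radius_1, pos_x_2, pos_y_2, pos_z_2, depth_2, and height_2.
pos_x_1 = 6
pos_y_1 = 1
pos_z_1 = 2.5
radius_1 = 1
pos_x_2 = 4.5
pos_y_2 = 1
pos_z_2 = 8
depth_2 = 2
height_2 = 2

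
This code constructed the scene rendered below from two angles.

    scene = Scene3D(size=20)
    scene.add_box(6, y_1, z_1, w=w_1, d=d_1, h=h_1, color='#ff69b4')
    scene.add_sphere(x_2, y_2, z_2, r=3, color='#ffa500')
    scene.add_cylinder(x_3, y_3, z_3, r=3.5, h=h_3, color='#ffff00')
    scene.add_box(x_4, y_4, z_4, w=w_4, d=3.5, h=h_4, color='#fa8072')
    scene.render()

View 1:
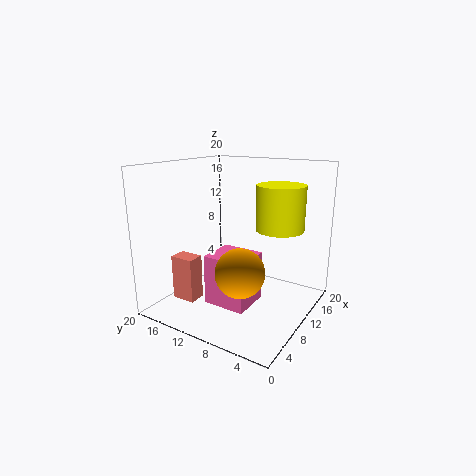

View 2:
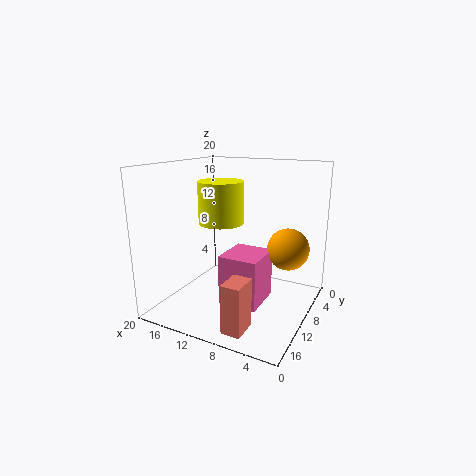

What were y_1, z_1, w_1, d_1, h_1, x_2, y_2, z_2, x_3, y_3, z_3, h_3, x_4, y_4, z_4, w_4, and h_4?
y_1 = 7, z_1 = 1, w_1 = 5.5, d_1 = 6, h_1 = 7, x_2 = 4, y_2 = 6, z_2 = 8, x_3 = 15, y_3 = 6, z_3 = 10.5, h_3 = 6.5, x_4 = 5.5, y_4 = 15, z_4 = 0.5, w_4 = 2.5, h_4 = 6.5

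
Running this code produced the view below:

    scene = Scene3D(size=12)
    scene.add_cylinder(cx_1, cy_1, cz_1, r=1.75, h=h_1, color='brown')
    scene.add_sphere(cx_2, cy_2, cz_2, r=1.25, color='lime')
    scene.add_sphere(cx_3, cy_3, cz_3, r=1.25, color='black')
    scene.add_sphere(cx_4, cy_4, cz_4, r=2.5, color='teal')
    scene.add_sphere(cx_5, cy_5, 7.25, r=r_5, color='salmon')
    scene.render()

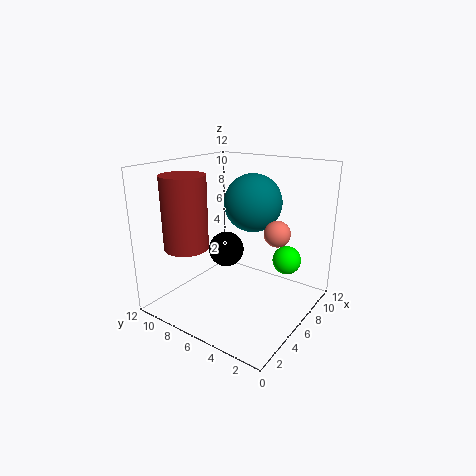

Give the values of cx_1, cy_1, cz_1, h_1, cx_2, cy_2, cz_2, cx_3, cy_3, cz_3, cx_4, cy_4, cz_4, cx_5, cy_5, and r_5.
cx_1 = 2.5, cy_1 = 8.5, cz_1 = 5.75, h_1 = 5.75, cx_2 = 9.25, cy_2 = 3, cz_2 = 3.5, cx_3 = 2.75, cy_3 = 4.75, cz_3 = 6.5, cx_4 = 8.25, cy_4 = 6, cz_4 = 8.5, cx_5 = 5.75, cy_5 = 2.25, r_5 = 1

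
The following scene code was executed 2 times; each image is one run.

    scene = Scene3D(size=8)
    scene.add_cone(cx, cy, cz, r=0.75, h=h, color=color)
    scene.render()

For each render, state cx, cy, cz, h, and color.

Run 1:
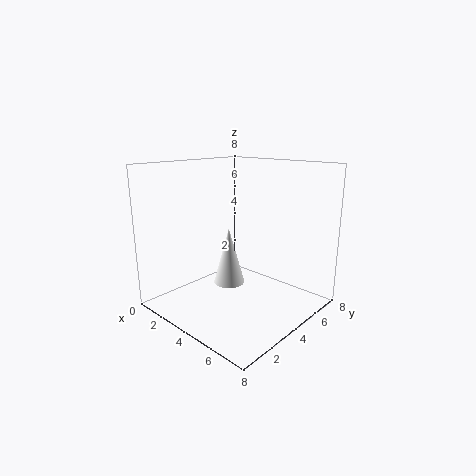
cx = 5.25
cy = 2
cz = 2.5
h = 2.75
color = 'white'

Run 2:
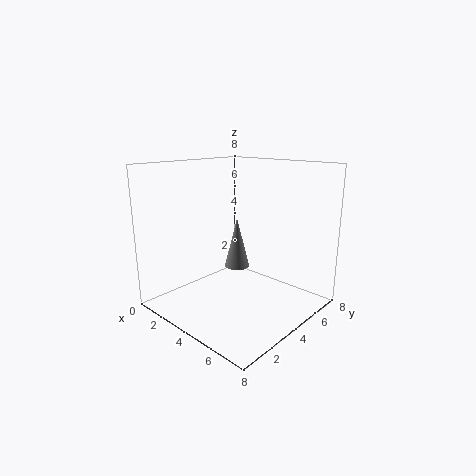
cx = 3
cy = 5
cz = 1.75
h = 3
color = 'gray'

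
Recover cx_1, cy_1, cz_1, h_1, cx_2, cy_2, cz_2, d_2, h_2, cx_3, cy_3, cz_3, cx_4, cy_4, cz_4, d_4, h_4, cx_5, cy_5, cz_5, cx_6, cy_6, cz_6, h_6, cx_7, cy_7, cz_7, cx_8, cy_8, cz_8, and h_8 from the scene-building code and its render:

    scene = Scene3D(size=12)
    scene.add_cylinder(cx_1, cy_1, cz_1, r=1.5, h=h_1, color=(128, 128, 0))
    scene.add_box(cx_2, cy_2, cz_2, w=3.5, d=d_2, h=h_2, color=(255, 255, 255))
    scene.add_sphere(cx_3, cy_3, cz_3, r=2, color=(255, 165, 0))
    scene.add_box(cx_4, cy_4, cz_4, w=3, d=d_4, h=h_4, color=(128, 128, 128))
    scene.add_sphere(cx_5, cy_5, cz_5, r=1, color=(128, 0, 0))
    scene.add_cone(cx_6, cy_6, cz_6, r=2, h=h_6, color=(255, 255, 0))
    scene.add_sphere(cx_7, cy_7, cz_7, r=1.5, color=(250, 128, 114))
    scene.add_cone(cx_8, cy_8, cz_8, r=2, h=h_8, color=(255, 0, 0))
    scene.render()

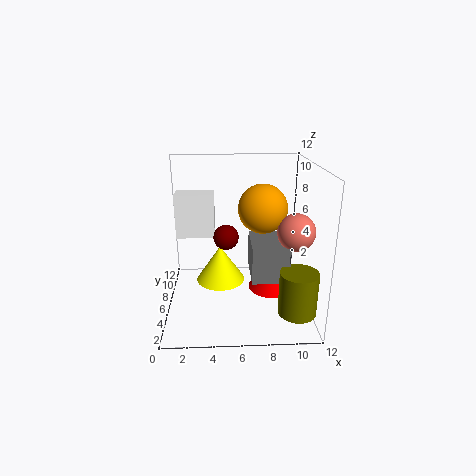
cx_1 = 10.5, cy_1 = 2.5, cz_1 = 1, h_1 = 3.5, cx_2 = 0.5, cy_2 = 8.5, cz_2 = 5, d_2 = 2, h_2 = 4, cx_3 = 8, cy_3 = 6, cz_3 = 8.5, cx_4 = 7, cy_4 = 3.5, cz_4 = 3, d_4 = 4, h_4 = 3, cx_5 = 5, cy_5 = 5, cz_5 = 6.5, cx_6 = 4.5, cy_6 = 5.5, cz_6 = 2.5, h_6 = 3, cx_7 = 10.5, cy_7 = 4.5, cz_7 = 7, cx_8 = 9, cy_8 = 6.5, cz_8 = 1, h_8 = 2.5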